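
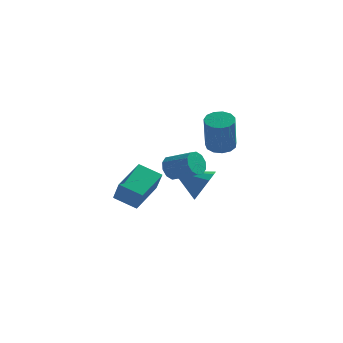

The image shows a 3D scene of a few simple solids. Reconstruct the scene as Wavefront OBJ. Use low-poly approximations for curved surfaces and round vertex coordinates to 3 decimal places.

v -0.751 2.181 -1.69
v -0.328 2.59 -0.845
v -2.329 2.079 -0.85
v -0.525 3.035 -1.161
v -0.794 3.209 -1.645
v -1.049 3.056 -2.143
v -1.21 2.626 -2.498
v -1.226 2.054 -2.596
v -1.09 1.522 -2.406
v -0.847 1.2 -1.989
v -0.574 1.189 -1.477
v -0.357 1.493 -1.033
v -0.265 2.015 -0.797
v -0.641 -3.687 1.665
v -0.33 -3.285 1.197
v 0.951 -3.611 1.768
v 0.641 -4.013 2.235
v -0.421 -3.045 1.538
v 0.86 -3.371 2.109
v -0.595 -3.05 1.927
v 0.686 -3.376 2.498
v -0.787 -3.299 2.216
v 0.494 -3.625 2.787
v -0.923 -3.695 2.294
v 0.358 -4.021 2.865
v -0.951 -4.089 2.132
v 0.33 -4.415 2.703
v -0.86 -4.329 1.791
v 0.421 -4.655 2.362
v -0.686 -4.324 1.402
v 0.595 -4.65 1.973
v -0.494 -4.075 1.113
v 0.787 -4.401 1.684
v -0.358 -3.679 1.035
v 0.923 -4.005 1.606
v -2.713 -2.46 -1.619
v -3.884 -2.4 -1.082
v -2.286 -0.774 -0.878
v -3.458 -0.714 -0.341
v -2.222 -3.086 -0.479
v -3.394 -3.026 0.058
v -1.796 -1.4 0.262
v -2.967 -1.34 0.799
v 0.311 1.177 1.529
v 0.976 1.51 1.619
v 1.135 0.677 3.54
v 0.469 0.343 3.451
v 0.686 1.783 1.761
v 0.845 0.95 3.682
v 0.277 1.863 1.83
v 0.436 1.03 3.751
v -0.122 1.725 1.803
v 0.037 0.892 3.724
v -0.383 1.413 1.689
v -0.224 0.58 3.61
v -0.424 1.026 1.525
v -0.265 0.193 3.446
v -0.232 0.687 1.362
v -0.073 -0.147 3.283
v 0.133 0.503 1.252
v 0.291 -0.33 3.173
v 0.553 0.533 1.23
v 0.712 -0.3 3.151
v 0.897 0.768 1.304
v 1.056 -0.066 3.225
v 1.055 1.132 1.449
v 1.214 0.299 3.37
f 2 1 4
f 2 4 3
f 4 1 5
f 4 5 3
f 5 1 6
f 5 6 3
f 6 1 7
f 6 7 3
f 7 1 8
f 7 8 3
f 8 1 9
f 8 9 3
f 9 1 10
f 9 10 3
f 10 1 11
f 10 11 3
f 11 1 12
f 11 12 3
f 12 1 13
f 12 13 3
f 13 1 2
f 13 2 3
f 15 14 18
f 15 18 16
f 16 18 19
f 16 19 17
f 18 14 20
f 18 20 19
f 19 20 21
f 19 21 17
f 20 14 22
f 20 22 21
f 21 22 23
f 21 23 17
f 22 14 24
f 22 24 23
f 23 24 25
f 23 25 17
f 24 14 26
f 24 26 25
f 25 26 27
f 25 27 17
f 26 14 28
f 26 28 27
f 27 28 29
f 27 29 17
f 28 14 30
f 28 30 29
f 29 30 31
f 29 31 17
f 30 14 32
f 30 32 31
f 31 32 33
f 31 33 17
f 32 14 34
f 32 34 33
f 33 34 35
f 33 35 17
f 34 14 15
f 34 15 35
f 35 15 16
f 35 16 17
f 37 39 36
f 40 37 36
f 36 39 38
f 38 40 36
f 37 43 39
f 41 37 40
f 41 43 37
f 39 43 38
f 42 40 38
f 38 43 42
f 42 41 40
f 43 41 42
f 45 44 48
f 45 48 46
f 46 48 49
f 46 49 47
f 48 44 50
f 48 50 49
f 49 50 51
f 49 51 47
f 50 44 52
f 50 52 51
f 51 52 53
f 51 53 47
f 52 44 54
f 52 54 53
f 53 54 55
f 53 55 47
f 54 44 56
f 54 56 55
f 55 56 57
f 55 57 47
f 56 44 58
f 56 58 57
f 57 58 59
f 57 59 47
f 58 44 60
f 58 60 59
f 59 60 61
f 59 61 47
f 60 44 62
f 60 62 61
f 61 62 63
f 61 63 47
f 62 44 64
f 62 64 63
f 63 64 65
f 63 65 47
f 64 44 66
f 64 66 65
f 65 66 67
f 65 67 47
f 66 44 45
f 66 45 67
f 67 45 46
f 67 46 47



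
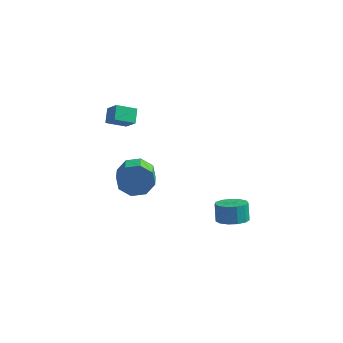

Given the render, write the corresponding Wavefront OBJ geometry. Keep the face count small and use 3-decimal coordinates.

v 3.651 -2.161 -3.493
v 4.451 -1.96 -3.404
v 4.25 -1.577 -2.458
v 3.449 -1.779 -2.547
v 4.242 -1.589 -3.599
v 4.041 -1.206 -2.653
v 3.846 -1.4 -3.759
v 3.645 -1.017 -2.814
v 3.387 -1.453 -3.836
v 3.186 -1.07 -2.89
v 3.013 -1.73 -3.803
v 2.811 -1.348 -2.857
v 2.84 -2.145 -3.672
v 2.639 -1.762 -2.726
v 2.925 -2.565 -3.484
v 2.724 -2.182 -2.538
v 3.241 -2.856 -3.299
v 3.039 -2.474 -2.353
v 3.686 -2.927 -3.175
v 3.485 -2.545 -2.23
v 4.12 -2.755 -3.153
v 3.919 -2.372 -2.207
v 4.405 -2.394 -3.238
v 4.204 -2.012 -2.292
v -1.07 -2.933 -0.731
v -0.506 -3 -1.505
v -0.105 -4.053 -1.122
v -0.67 -3.987 -0.349
v -0.172 -2.668 -0.941
v 0.229 -3.721 -0.558
v -0.364 -2.492 -0.254
v 0.036 -3.545 0.129
v -0.97 -2.574 0.153
v -0.57 -3.627 0.536
v -1.635 -2.867 0.042
v -1.234 -3.92 0.425
v -1.969 -3.199 -0.522
v -1.568 -4.252 -0.139
v -1.776 -3.375 -1.209
v -1.376 -4.428 -0.826
v -1.17 -3.293 -1.616
v -0.77 -4.346 -1.233
v -1.598 -2.814 2.568
v -2.432 -3.389 3.022
v -1.776 -2.142 3.092
v -2.61 -2.717 3.546
v -0.97 -3.183 3.254
v -1.804 -3.758 3.708
v -1.148 -2.511 3.778
v -1.982 -3.086 4.232
f 2 1 5
f 2 5 3
f 3 5 6
f 3 6 4
f 5 1 7
f 5 7 6
f 6 7 8
f 6 8 4
f 7 1 9
f 7 9 8
f 8 9 10
f 8 10 4
f 9 1 11
f 9 11 10
f 10 11 12
f 10 12 4
f 11 1 13
f 11 13 12
f 12 13 14
f 12 14 4
f 13 1 15
f 13 15 14
f 14 15 16
f 14 16 4
f 15 1 17
f 15 17 16
f 16 17 18
f 16 18 4
f 17 1 19
f 17 19 18
f 18 19 20
f 18 20 4
f 19 1 21
f 19 21 20
f 20 21 22
f 20 22 4
f 21 1 23
f 21 23 22
f 22 23 24
f 22 24 4
f 23 1 2
f 23 2 24
f 24 2 3
f 24 3 4
f 26 25 29
f 26 29 27
f 27 29 30
f 27 30 28
f 29 25 31
f 29 31 30
f 30 31 32
f 30 32 28
f 31 25 33
f 31 33 32
f 32 33 34
f 32 34 28
f 33 25 35
f 33 35 34
f 34 35 36
f 34 36 28
f 35 25 37
f 35 37 36
f 36 37 38
f 36 38 28
f 37 25 39
f 37 39 38
f 38 39 40
f 38 40 28
f 39 25 41
f 39 41 40
f 40 41 42
f 40 42 28
f 41 25 26
f 41 26 42
f 42 26 27
f 42 27 28
f 44 46 43
f 47 44 43
f 43 46 45
f 45 47 43
f 44 50 46
f 48 44 47
f 48 50 44
f 46 50 45
f 49 47 45
f 45 50 49
f 49 48 47
f 50 48 49



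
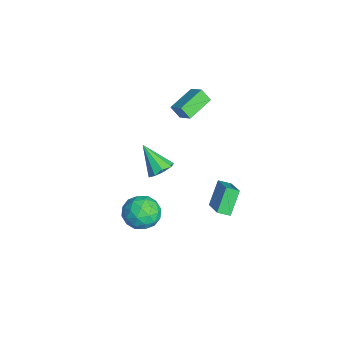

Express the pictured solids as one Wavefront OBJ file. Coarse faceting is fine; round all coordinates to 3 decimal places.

v -1.421 -2.505 -3.583
v -0.308 -2.437 -4.126
v -1.392 -4.503 -3.774
v -0.279 -4.435 -4.317
v -0.399 -4.167 -3.112
v -0.416 -2.932 -2.994
v -1.284 -4.008 -4.906
v -1.301 -2.773 -4.788
v -0.223 -3.366 -4.944
v 0.324 -3.464 -3.835
v -2.024 -3.476 -4.065
v -1.477 -3.574 -2.956
v -0.867 -2.295 -3.838
v -0.833 -4.645 -4.062
v -0.903 -4.487 -3.354
v -0.249 -4.447 -3.673
v -0.931 -2.586 -3.172
v -0.276 -2.546 -3.491
v -0.33 -3.563 -2.895
v -1.424 -4.394 -4.409
v -0.769 -4.354 -4.728
v -1.451 -2.493 -4.227
v -0.797 -2.453 -4.546
v -1.37 -3.377 -5.005
v -0.162 -2.802 -4.638
v -0.145 -3.976 -4.75
v -0.736 -3.725 -5.096
v -0.747 -2.999 -5.027
v 0.159 -2.859 -3.986
v 0.176 -4.034 -4.098
v 0.106 -3.876 -3.389
v 0.095 -3.15 -3.32
v 0.209 -3.405 -4.466
v -1.876 -2.906 -3.802
v -1.859 -4.081 -3.914
v -1.795 -3.79 -4.58
v -1.806 -3.064 -4.511
v -1.555 -2.964 -3.15
v -1.538 -4.138 -3.262
v -0.953 -3.941 -2.873
v -0.964 -3.215 -2.804
v -1.909 -3.535 -3.434
v -0.977 1.092 -1.737
v 0.833 1.203 -0.582
v -0.833 1.853 -2.035
v 0.977 1.964 -0.88
v -0.077 0.396 -3.08
v 1.733 0.507 -1.925
v 0.067 1.157 -3.378
v 1.877 1.268 -2.223
v -2.225 -2.069 -1.424
v -1.51 -2.535 -1.17
v -3.335 -2.951 0.084
v -1.529 -2.004 -0.873
v -1.873 -1.503 -0.833
v -2.382 -1.267 -1.07
v -2.817 -1.406 -1.472
v -2.975 -1.855 -1.852
v -2.782 -2.404 -2.031
v -2.328 -2.796 -1.926
v -1.826 -2.848 -1.586
v -4.07 0.594 3.201
v -4.383 0.104 3.952
v -3.221 1.047 3.849
v -3.534 0.557 4.6
v -2.966 -0.817 2.74
v -3.279 -1.307 3.491
v -2.117 -0.364 3.388
v -2.43 -0.854 4.139
f 1 38 17
f 38 12 41
f 17 41 6
f 38 41 17
f 1 17 13
f 17 6 18
f 13 18 2
f 17 18 13
f 1 13 22
f 13 2 23
f 22 23 8
f 13 23 22
f 1 22 34
f 22 8 37
f 34 37 11
f 22 37 34
f 1 34 38
f 34 11 42
f 38 42 12
f 34 42 38
f 2 18 29
f 18 6 32
f 29 32 10
f 18 32 29
f 6 41 19
f 41 12 40
f 19 40 5
f 41 40 19
f 12 42 39
f 42 11 35
f 39 35 3
f 42 35 39
f 11 37 36
f 37 8 24
f 36 24 7
f 37 24 36
f 8 23 28
f 23 2 25
f 28 25 9
f 23 25 28
f 4 30 16
f 30 10 31
f 16 31 5
f 30 31 16
f 4 16 14
f 16 5 15
f 14 15 3
f 16 15 14
f 4 14 21
f 14 3 20
f 21 20 7
f 14 20 21
f 4 21 26
f 21 7 27
f 26 27 9
f 21 27 26
f 4 26 30
f 26 9 33
f 30 33 10
f 26 33 30
f 5 31 19
f 31 10 32
f 19 32 6
f 31 32 19
f 3 15 39
f 15 5 40
f 39 40 12
f 15 40 39
f 7 20 36
f 20 3 35
f 36 35 11
f 20 35 36
f 9 27 28
f 27 7 24
f 28 24 8
f 27 24 28
f 10 33 29
f 33 9 25
f 29 25 2
f 33 25 29
f 44 46 43
f 47 44 43
f 43 46 45
f 45 47 43
f 44 50 46
f 48 44 47
f 48 50 44
f 46 50 45
f 49 47 45
f 45 50 49
f 49 48 47
f 50 48 49
f 52 51 54
f 52 54 53
f 54 51 55
f 54 55 53
f 55 51 56
f 55 56 53
f 56 51 57
f 56 57 53
f 57 51 58
f 57 58 53
f 58 51 59
f 58 59 53
f 59 51 60
f 59 60 53
f 60 51 61
f 60 61 53
f 61 51 52
f 61 52 53
f 63 65 62
f 66 63 62
f 62 65 64
f 64 66 62
f 63 69 65
f 67 63 66
f 67 69 63
f 65 69 64
f 68 66 64
f 64 69 68
f 68 67 66
f 69 67 68



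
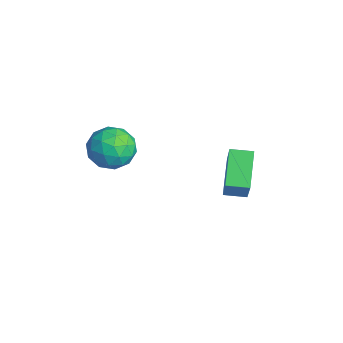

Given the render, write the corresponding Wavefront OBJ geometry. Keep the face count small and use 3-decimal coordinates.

v 0.125 -2.212 -1.237
v 0.833 -2.289 -1.967
v 0.567 -3.691 -0.653
v 1.275 -3.768 -1.383
v 1.388 -3.086 -0.633
v 1.115 -2.172 -0.994
v 0.285 -3.808 -1.626
v 0.012 -2.894 -1.987
v 0.932 -3.275 -2.208
v 1.613 -2.829 -1.594
v -0.213 -3.151 -1.026
v 0.468 -2.705 -0.412
v 0.44 -2.121 -1.654
v 0.96 -3.859 -0.966
v 1.026 -3.458 -0.526
v 1.443 -3.503 -0.955
v 0.606 -2.052 -1.081
v 1.022 -2.097 -1.511
v 1.348 -2.565 -0.726
v 0.378 -3.883 -1.109
v 0.794 -3.928 -1.539
v -0.043 -2.477 -1.665
v 0.374 -2.522 -2.094
v 0.052 -3.415 -1.894
v 0.914 -2.746 -2.224
v 1.174 -3.615 -1.88
v 0.593 -3.639 -2.023
v 0.432 -3.102 -2.236
v 1.315 -2.483 -1.863
v 1.575 -3.352 -1.52
v 1.641 -2.951 -1.079
v 1.481 -2.414 -1.291
v 1.373 -3.063 -2.004
v -0.175 -2.628 -1.1
v 0.085 -3.497 -0.757
v -0.081 -3.566 -1.329
v -0.241 -3.029 -1.541
v 0.226 -2.365 -0.74
v 0.486 -3.234 -0.396
v 0.968 -2.878 -0.384
v 0.807 -2.341 -0.597
v 0.027 -2.917 -0.616
v 1.003 1.522 -2.974
v 2.099 1.213 -1.355
v 1.354 2.38 -3.048
v 2.45 2.071 -1.429
v 2.25 0.929 -3.931
v 3.346 0.62 -2.312
v 2.601 1.787 -4.005
v 3.697 1.478 -2.386
f 1 38 17
f 38 12 41
f 17 41 6
f 38 41 17
f 1 17 13
f 17 6 18
f 13 18 2
f 17 18 13
f 1 13 22
f 13 2 23
f 22 23 8
f 13 23 22
f 1 22 34
f 22 8 37
f 34 37 11
f 22 37 34
f 1 34 38
f 34 11 42
f 38 42 12
f 34 42 38
f 2 18 29
f 18 6 32
f 29 32 10
f 18 32 29
f 6 41 19
f 41 12 40
f 19 40 5
f 41 40 19
f 12 42 39
f 42 11 35
f 39 35 3
f 42 35 39
f 11 37 36
f 37 8 24
f 36 24 7
f 37 24 36
f 8 23 28
f 23 2 25
f 28 25 9
f 23 25 28
f 4 30 16
f 30 10 31
f 16 31 5
f 30 31 16
f 4 16 14
f 16 5 15
f 14 15 3
f 16 15 14
f 4 14 21
f 14 3 20
f 21 20 7
f 14 20 21
f 4 21 26
f 21 7 27
f 26 27 9
f 21 27 26
f 4 26 30
f 26 9 33
f 30 33 10
f 26 33 30
f 5 31 19
f 31 10 32
f 19 32 6
f 31 32 19
f 3 15 39
f 15 5 40
f 39 40 12
f 15 40 39
f 7 20 36
f 20 3 35
f 36 35 11
f 20 35 36
f 9 27 28
f 27 7 24
f 28 24 8
f 27 24 28
f 10 33 29
f 33 9 25
f 29 25 2
f 33 25 29
f 44 46 43
f 47 44 43
f 43 46 45
f 45 47 43
f 44 50 46
f 48 44 47
f 48 50 44
f 46 50 45
f 49 47 45
f 45 50 49
f 49 48 47
f 50 48 49



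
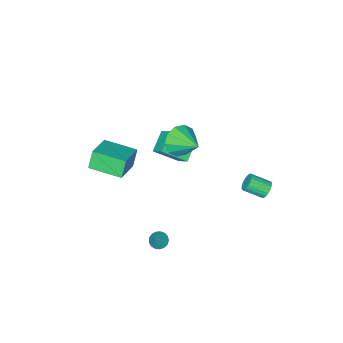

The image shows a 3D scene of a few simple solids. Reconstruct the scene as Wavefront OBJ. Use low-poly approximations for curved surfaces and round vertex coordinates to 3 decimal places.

v 1.583 1.207 -3.687
v 2.003 0.89 -3.846
v 2.197 1.553 -2.753
v 2.051 1.121 -3.963
v 1.991 1.371 -4.016
v 1.839 1.585 -3.995
v 1.627 1.712 -3.902
v 1.406 1.723 -3.761
v 1.225 1.616 -3.602
v 1.126 1.416 -3.463
v 1.131 1.168 -3.375
v 1.24 0.929 -3.359
v 1.428 0.754 -3.417
v 1.651 0.682 -3.538
v 1.858 0.732 -3.692
v 0.695 -5.107 -1.923
v 0.26 -5.258 -0.804
v -0.275 -3.398 -2.069
v -0.709 -3.549 -0.95
v 2.169 -4.211 -1.23
v 1.735 -4.362 -0.111
v 1.2 -2.502 -1.376
v 0.765 -2.653 -0.257
v -1.231 -0.43 2.182
v -0.671 -0.073 1.421
v -1.229 1.09 2.898
v -1.272 0 1.269
v -1.858 -0.091 1.466
v -2.204 -0.312 1.936
v -2.178 -0.578 2.5
v -1.791 -0.787 2.943
v -1.19 -0.86 3.095
v -0.605 -0.768 2.898
v -0.259 -0.548 2.428
v -0.284 -0.282 1.864
v -3.785 -2.969 -1.725
v -3.737 -2.146 -1.028
v -2.726 -2.414 -2.453
v -2.678 -1.591 -1.756
v -2.662 -3.849 -0.764
v -2.614 -3.026 -0.067
v -1.603 -3.294 -1.492
v -1.555 -2.471 -0.795
v -4.092 3.388 -1.069
v -3.768 3.357 -1.525
v -3.025 2.582 -0.947
v -3.348 2.612 -0.491
v -3.673 3.536 -1.41
v -2.929 2.76 -0.831
v -3.649 3.688 -1.235
v -2.906 2.913 -0.657
v -3.703 3.789 -1.032
v -2.959 3.013 -0.454
v -3.823 3.82 -0.835
v -3.08 3.044 -0.257
v -3.99 3.776 -0.679
v -3.247 3.001 -0.101
v -4.175 3.666 -0.59
v -3.431 2.89 -0.012
v -4.345 3.507 -0.584
v -3.601 2.732 -0.006
v -4.471 3.327 -0.662
v -3.728 2.552 -0.084
v -4.532 3.159 -0.81
v -3.789 2.383 -0.232
v -4.517 3.029 -1.003
v -3.773 2.254 -0.425
v -4.428 2.962 -1.208
v -3.685 2.187 -0.629
v -4.281 2.968 -1.388
v -3.538 2.193 -0.81
v -4.101 3.047 -1.514
v -3.358 2.272 -0.935
v -3.92 3.185 -1.562
v -3.177 2.409 -0.984
f 2 1 4
f 2 4 3
f 4 1 5
f 4 5 3
f 5 1 6
f 5 6 3
f 6 1 7
f 6 7 3
f 7 1 8
f 7 8 3
f 8 1 9
f 8 9 3
f 9 1 10
f 9 10 3
f 10 1 11
f 10 11 3
f 11 1 12
f 11 12 3
f 12 1 13
f 12 13 3
f 13 1 14
f 13 14 3
f 14 1 15
f 14 15 3
f 15 1 2
f 15 2 3
f 17 19 16
f 20 17 16
f 16 19 18
f 18 20 16
f 17 23 19
f 21 17 20
f 21 23 17
f 19 23 18
f 22 20 18
f 18 23 22
f 22 21 20
f 23 21 22
f 25 24 27
f 25 27 26
f 27 24 28
f 27 28 26
f 28 24 29
f 28 29 26
f 29 24 30
f 29 30 26
f 30 24 31
f 30 31 26
f 31 24 32
f 31 32 26
f 32 24 33
f 32 33 26
f 33 24 34
f 33 34 26
f 34 24 35
f 34 35 26
f 35 24 25
f 35 25 26
f 37 39 36
f 40 37 36
f 36 39 38
f 38 40 36
f 37 43 39
f 41 37 40
f 41 43 37
f 39 43 38
f 42 40 38
f 38 43 42
f 42 41 40
f 43 41 42
f 45 44 48
f 45 48 46
f 46 48 49
f 46 49 47
f 48 44 50
f 48 50 49
f 49 50 51
f 49 51 47
f 50 44 52
f 50 52 51
f 51 52 53
f 51 53 47
f 52 44 54
f 52 54 53
f 53 54 55
f 53 55 47
f 54 44 56
f 54 56 55
f 55 56 57
f 55 57 47
f 56 44 58
f 56 58 57
f 57 58 59
f 57 59 47
f 58 44 60
f 58 60 59
f 59 60 61
f 59 61 47
f 60 44 62
f 60 62 61
f 61 62 63
f 61 63 47
f 62 44 64
f 62 64 63
f 63 64 65
f 63 65 47
f 64 44 66
f 64 66 65
f 65 66 67
f 65 67 47
f 66 44 68
f 66 68 67
f 67 68 69
f 67 69 47
f 68 44 70
f 68 70 69
f 69 70 71
f 69 71 47
f 70 44 72
f 70 72 71
f 71 72 73
f 71 73 47
f 72 44 74
f 72 74 73
f 73 74 75
f 73 75 47
f 74 44 45
f 74 45 75
f 75 45 46
f 75 46 47



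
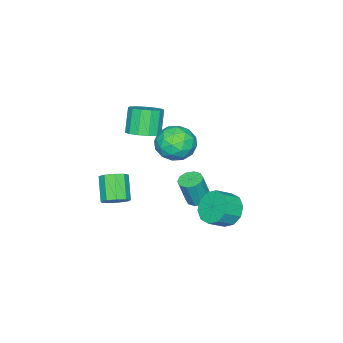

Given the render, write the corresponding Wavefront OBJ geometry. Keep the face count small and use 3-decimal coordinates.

v -2.013 -0.686 -3.972
v -1.659 -1.263 -4.151
v -1.213 -1.51 -2.466
v -1.567 -0.934 -2.288
v -1.387 -0.927 -4.173
v -0.941 -1.174 -2.489
v -1.355 -0.499 -4.119
v -0.909 -0.746 -2.435
v -1.574 -0.143 -4.009
v -1.127 -0.39 -2.324
v -1.961 0.006 -3.884
v -1.514 -0.241 -2.2
v -2.367 -0.11 -3.794
v -1.921 -0.357 -2.109
v -2.639 -0.446 -3.771
v -2.193 -0.693 -2.087
v -2.671 -0.874 -3.825
v -2.225 -1.121 -2.141
v -2.453 -1.23 -3.936
v -2.006 -1.477 -2.251
v -2.066 -1.379 -4.06
v -1.619 -1.626 -2.376
v 2.878 -2.61 -1.864
v 3.448 -3.132 -1.755
v 2.571 -3.852 -0.626
v 2.002 -3.33 -0.736
v 3.519 -2.713 -1.432
v 2.642 -3.433 -0.303
v 3.291 -2.246 -1.311
v 2.414 -2.966 -0.183
v 2.87 -1.95 -1.45
v 1.993 -2.669 -0.321
v 2.453 -1.962 -1.782
v 1.576 -2.682 -0.653
v 2.235 -2.278 -2.153
v 1.358 -2.997 -1.024
v 2.318 -2.749 -2.388
v 1.441 -3.469 -1.26
v 2.663 -3.155 -2.379
v 1.786 -3.875 -1.251
v 3.11 -3.307 -2.129
v 2.233 -4.026 -1
v -0.716 -3.314 0.92
v -0.123 -4.04 1.072
v -0.851 -4.332 2.512
v -1.444 -3.606 2.36
v 0.113 -3.607 1.279
v -0.615 -3.899 2.72
v 0.086 -3.08 1.372
v -0.642 -3.373 2.813
v -0.196 -2.628 1.322
v -0.924 -2.92 2.762
v -0.643 -2.393 1.144
v -1.371 -2.686 2.584
v -1.113 -2.451 0.894
v -1.841 -2.743 2.335
v -1.457 -2.783 0.653
v -2.185 -3.075 2.093
v -1.566 -3.283 0.497
v -2.294 -3.575 1.937
v -1.405 -3.793 0.475
v -2.133 -4.085 1.915
v -1.025 -4.151 0.594
v -1.753 -4.443 2.034
v -0.547 -4.243 0.817
v -1.275 -4.535 2.257
v 0.252 2.514 -2.11
v 0.912 2.712 -2.889
v 1.789 2.303 -2.248
v 1.128 2.106 -1.47
v 0.884 3.234 -2.516
v 1.76 2.825 -1.875
v 0.613 3.482 -1.988
v 1.49 3.073 -1.347
v 0.205 3.36 -1.506
v 1.082 2.951 -0.866
v -0.185 2.915 -1.256
v 0.691 2.506 -0.615
v -0.409 2.317 -1.332
v 0.468 1.908 -0.691
v -0.38 1.795 -1.705
v 0.496 1.386 -1.064
v -0.11 1.547 -2.233
v 0.767 1.138 -1.592
v 0.298 1.669 -2.714
v 1.175 1.26 -2.074
v 0.689 2.114 -2.965
v 1.565 1.705 -2.324
v 1.279 0.717 2.613
v 2.332 1.122 2.483
v 1.788 -0.102 4.177
v 2.841 0.303 4.047
v 1.985 1.011 4.284
v 1.671 1.517 3.317
v 2.449 -0.497 3.343
v 2.135 0.009 2.376
v 3.055 0.371 2.934
v 2.769 1.304 3.515
v 1.351 -0.284 3.145
v 1.065 0.649 3.726
v 1.761 0.992 2.411
v 2.359 0.028 4.249
v 1.856 0.445 4.389
v 2.475 0.683 4.312
v 1.373 1.224 2.901
v 1.991 1.462 2.825
v 1.788 1.397 3.883
v 2.129 -0.442 3.835
v 2.747 -0.204 3.759
v 1.645 0.337 2.348
v 2.264 0.575 2.271
v 2.332 -0.377 2.777
v 2.805 0.788 2.599
v 3.104 0.307 3.518
v 2.873 -0.164 3.104
v 2.689 0.134 2.536
v 2.637 1.336 2.941
v 2.935 0.855 3.86
v 2.433 1.271 4
v 2.248 1.569 3.432
v 3.061 0.895 3.206
v 1.185 0.165 2.8
v 1.483 -0.316 3.719
v 1.872 -0.549 3.228
v 1.687 -0.251 2.66
v 1.016 0.713 3.142
v 1.315 0.232 4.061
v 1.431 0.886 4.124
v 1.247 1.184 3.556
v 1.059 0.125 3.454
f 2 1 5
f 2 5 3
f 3 5 6
f 3 6 4
f 5 1 7
f 5 7 6
f 6 7 8
f 6 8 4
f 7 1 9
f 7 9 8
f 8 9 10
f 8 10 4
f 9 1 11
f 9 11 10
f 10 11 12
f 10 12 4
f 11 1 13
f 11 13 12
f 12 13 14
f 12 14 4
f 13 1 15
f 13 15 14
f 14 15 16
f 14 16 4
f 15 1 17
f 15 17 16
f 16 17 18
f 16 18 4
f 17 1 19
f 17 19 18
f 18 19 20
f 18 20 4
f 19 1 21
f 19 21 20
f 20 21 22
f 20 22 4
f 21 1 2
f 21 2 22
f 22 2 3
f 22 3 4
f 24 23 27
f 24 27 25
f 25 27 28
f 25 28 26
f 27 23 29
f 27 29 28
f 28 29 30
f 28 30 26
f 29 23 31
f 29 31 30
f 30 31 32
f 30 32 26
f 31 23 33
f 31 33 32
f 32 33 34
f 32 34 26
f 33 23 35
f 33 35 34
f 34 35 36
f 34 36 26
f 35 23 37
f 35 37 36
f 36 37 38
f 36 38 26
f 37 23 39
f 37 39 38
f 38 39 40
f 38 40 26
f 39 23 41
f 39 41 40
f 40 41 42
f 40 42 26
f 41 23 24
f 41 24 42
f 42 24 25
f 42 25 26
f 44 43 47
f 44 47 45
f 45 47 48
f 45 48 46
f 47 43 49
f 47 49 48
f 48 49 50
f 48 50 46
f 49 43 51
f 49 51 50
f 50 51 52
f 50 52 46
f 51 43 53
f 51 53 52
f 52 53 54
f 52 54 46
f 53 43 55
f 53 55 54
f 54 55 56
f 54 56 46
f 55 43 57
f 55 57 56
f 56 57 58
f 56 58 46
f 57 43 59
f 57 59 58
f 58 59 60
f 58 60 46
f 59 43 61
f 59 61 60
f 60 61 62
f 60 62 46
f 61 43 63
f 61 63 62
f 62 63 64
f 62 64 46
f 63 43 65
f 63 65 64
f 64 65 66
f 64 66 46
f 65 43 44
f 65 44 66
f 66 44 45
f 66 45 46
f 68 67 71
f 68 71 69
f 69 71 72
f 69 72 70
f 71 67 73
f 71 73 72
f 72 73 74
f 72 74 70
f 73 67 75
f 73 75 74
f 74 75 76
f 74 76 70
f 75 67 77
f 75 77 76
f 76 77 78
f 76 78 70
f 77 67 79
f 77 79 78
f 78 79 80
f 78 80 70
f 79 67 81
f 79 81 80
f 80 81 82
f 80 82 70
f 81 67 83
f 81 83 82
f 82 83 84
f 82 84 70
f 83 67 85
f 83 85 84
f 84 85 86
f 84 86 70
f 85 67 87
f 85 87 86
f 86 87 88
f 86 88 70
f 87 67 68
f 87 68 88
f 88 68 69
f 88 69 70
f 89 126 105
f 126 100 129
f 105 129 94
f 126 129 105
f 89 105 101
f 105 94 106
f 101 106 90
f 105 106 101
f 89 101 110
f 101 90 111
f 110 111 96
f 101 111 110
f 89 110 122
f 110 96 125
f 122 125 99
f 110 125 122
f 89 122 126
f 122 99 130
f 126 130 100
f 122 130 126
f 90 106 117
f 106 94 120
f 117 120 98
f 106 120 117
f 94 129 107
f 129 100 128
f 107 128 93
f 129 128 107
f 100 130 127
f 130 99 123
f 127 123 91
f 130 123 127
f 99 125 124
f 125 96 112
f 124 112 95
f 125 112 124
f 96 111 116
f 111 90 113
f 116 113 97
f 111 113 116
f 92 118 104
f 118 98 119
f 104 119 93
f 118 119 104
f 92 104 102
f 104 93 103
f 102 103 91
f 104 103 102
f 92 102 109
f 102 91 108
f 109 108 95
f 102 108 109
f 92 109 114
f 109 95 115
f 114 115 97
f 109 115 114
f 92 114 118
f 114 97 121
f 118 121 98
f 114 121 118
f 93 119 107
f 119 98 120
f 107 120 94
f 119 120 107
f 91 103 127
f 103 93 128
f 127 128 100
f 103 128 127
f 95 108 124
f 108 91 123
f 124 123 99
f 108 123 124
f 97 115 116
f 115 95 112
f 116 112 96
f 115 112 116
f 98 121 117
f 121 97 113
f 117 113 90
f 121 113 117



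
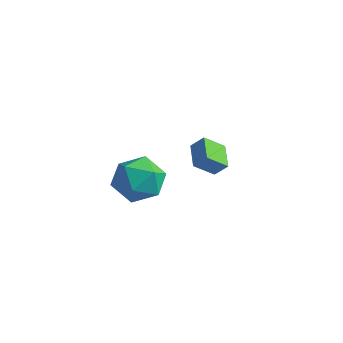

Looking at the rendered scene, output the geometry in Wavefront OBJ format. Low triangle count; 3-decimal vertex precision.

v -3.225 0.227 -1.174
v -2.7 0.505 -0.539
v -4.162 1.139 -0.798
v -3.636 1.417 -0.164
v -2.724 1.063 -1.956
v -2.198 1.341 -1.322
v -3.66 1.975 -1.581
v -3.135 2.253 -0.946
v -3.349 -2.766 0.289
v -2.532 -3.197 -0.554
v -2.968 -4.363 1.474
v -2.151 -4.794 0.631
v -1.89 -3.759 1.282
v -2.125 -2.772 0.55
v -3.375 -4.788 0.37
v -3.61 -3.801 -0.362
v -2.548 -4.447 -0.504
v -1.63 -3.811 0.059
v -3.87 -3.749 0.861
v -2.952 -3.113 1.424
f 2 4 1
f 5 2 1
f 1 4 3
f 3 5 1
f 2 8 4
f 6 2 5
f 6 8 2
f 4 8 3
f 7 5 3
f 3 8 7
f 7 6 5
f 8 6 7
f 9 20 14
f 9 14 10
f 9 10 16
f 9 16 19
f 9 19 20
f 10 14 18
f 14 20 13
f 20 19 11
f 19 16 15
f 16 10 17
f 12 18 13
f 12 13 11
f 12 11 15
f 12 15 17
f 12 17 18
f 13 18 14
f 11 13 20
f 15 11 19
f 17 15 16
f 18 17 10



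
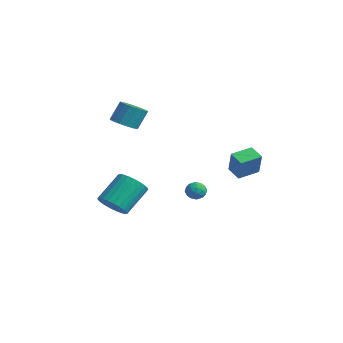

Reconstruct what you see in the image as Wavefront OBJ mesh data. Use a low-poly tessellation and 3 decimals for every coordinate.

v 2.892 -0.701 -0.557
v 3.513 -1.008 0.796
v 2.994 0.563 -0.317
v 3.615 0.255 1.036
v 3.765 -0.695 -0.956
v 4.386 -1.003 0.397
v 3.867 0.568 -0.716
v 4.488 0.261 0.637
v -3.278 -3.995 -4.573
v -2.834 -4.55 -3.897
v -3.058 -3.019 -2.492
v -3.502 -2.465 -3.167
v -2.536 -4.366 -4.05
v -2.76 -2.835 -2.645
v -2.351 -4.125 -4.283
v -2.575 -2.595 -2.878
v -2.307 -3.865 -4.559
v -2.531 -2.334 -3.154
v -2.41 -3.625 -4.838
v -2.635 -2.094 -3.433
v -2.646 -3.44 -5.076
v -2.871 -1.91 -3.671
v -2.978 -3.341 -5.238
v -3.203 -1.81 -3.833
v -3.356 -3.341 -5.298
v -3.58 -1.81 -3.893
v -3.722 -3.441 -5.248
v -3.946 -1.91 -3.843
v -4.02 -3.625 -5.095
v -4.244 -2.094 -3.69
v -4.205 -3.865 -4.862
v -4.429 -2.335 -3.457
v -4.249 -4.126 -4.586
v -4.473 -2.595 -3.181
v -4.145 -4.366 -4.307
v -4.37 -2.835 -2.902
v -3.909 -4.55 -4.069
v -4.134 -3.02 -2.664
v -3.577 -4.65 -3.907
v -3.802 -3.119 -2.502
v -3.2 -4.65 -3.847
v -3.424 -3.119 -2.442
v -0.201 -0.311 -2.666
v 0.27 -0.173 -3.079
v -0.31 -1.247 -3.101
v 0.161 -1.109 -3.514
v 0.294 -1.194 -2.893
v 0.362 -0.616 -2.624
v -0.402 -0.804 -3.556
v -0.334 -0.226 -3.287
v 0.146 -0.478 -3.629
v 0.576 -0.719 -3.219
v -0.616 -0.701 -2.961
v -0.186 -0.942 -2.551
v 0.044 -0.16 -2.834
v -0.084 -1.26 -3.346
v -0.006 -1.31 -2.981
v 0.271 -1.229 -3.224
v 0.098 -0.42 -2.566
v 0.375 -0.339 -2.809
v 0.389 -0.939 -2.7
v -0.415 -1.081 -3.371
v -0.138 -1 -3.614
v -0.311 -0.191 -2.956
v -0.034 -0.11 -3.199
v -0.429 -0.481 -3.48
v 0.248 -0.258 -3.4
v 0.184 -0.808 -3.656
v -0.147 -0.629 -3.681
v -0.107 -0.289 -3.523
v 0.501 -0.4 -3.159
v 0.437 -0.95 -3.415
v 0.515 -1 -3.05
v 0.555 -0.66 -2.892
v 0.428 -0.579 -3.483
v -0.477 -0.47 -2.765
v -0.541 -1.02 -3.021
v -0.595 -0.76 -3.288
v -0.555 -0.42 -3.13
v -0.224 -0.612 -2.524
v -0.288 -1.162 -2.78
v 0.067 -1.131 -2.657
v 0.107 -0.791 -2.499
v -0.468 -0.841 -2.697
v -2.624 -3.635 1.714
v -2.191 -3.019 1.364
v -2.122 -2.39 2.556
v -2.556 -3.005 2.906
v -2.569 -2.904 1.325
v -2.5 -2.274 2.517
v -2.959 -2.955 1.375
v -2.891 -2.326 2.567
v -3.273 -3.163 1.502
v -3.205 -2.533 2.694
v -3.439 -3.478 1.678
v -3.37 -2.849 2.87
v -3.417 -3.83 1.862
v -3.349 -3.2 3.055
v -3.214 -4.136 2.013
v -3.146 -3.507 3.205
v -2.876 -4.328 2.094
v -2.808 -3.699 3.287
v -2.48 -4.361 2.089
v -2.412 -3.732 3.281
v -2.117 -4.228 1.998
v -2.049 -3.598 3.19
v -1.871 -3.958 1.841
v -1.802 -3.329 3.034
v -1.797 -3.615 1.656
v -1.728 -2.985 2.848
v -1.912 -3.276 1.484
v -1.843 -2.647 2.676
f 2 4 1
f 5 2 1
f 1 4 3
f 3 5 1
f 2 8 4
f 6 2 5
f 6 8 2
f 4 8 3
f 7 5 3
f 3 8 7
f 7 6 5
f 8 6 7
f 10 9 13
f 10 13 11
f 11 13 14
f 11 14 12
f 13 9 15
f 13 15 14
f 14 15 16
f 14 16 12
f 15 9 17
f 15 17 16
f 16 17 18
f 16 18 12
f 17 9 19
f 17 19 18
f 18 19 20
f 18 20 12
f 19 9 21
f 19 21 20
f 20 21 22
f 20 22 12
f 21 9 23
f 21 23 22
f 22 23 24
f 22 24 12
f 23 9 25
f 23 25 24
f 24 25 26
f 24 26 12
f 25 9 27
f 25 27 26
f 26 27 28
f 26 28 12
f 27 9 29
f 27 29 28
f 28 29 30
f 28 30 12
f 29 9 31
f 29 31 30
f 30 31 32
f 30 32 12
f 31 9 33
f 31 33 32
f 32 33 34
f 32 34 12
f 33 9 35
f 33 35 34
f 34 35 36
f 34 36 12
f 35 9 37
f 35 37 36
f 36 37 38
f 36 38 12
f 37 9 39
f 37 39 38
f 38 39 40
f 38 40 12
f 39 9 41
f 39 41 40
f 40 41 42
f 40 42 12
f 41 9 10
f 41 10 42
f 42 10 11
f 42 11 12
f 43 80 59
f 80 54 83
f 59 83 48
f 80 83 59
f 43 59 55
f 59 48 60
f 55 60 44
f 59 60 55
f 43 55 64
f 55 44 65
f 64 65 50
f 55 65 64
f 43 64 76
f 64 50 79
f 76 79 53
f 64 79 76
f 43 76 80
f 76 53 84
f 80 84 54
f 76 84 80
f 44 60 71
f 60 48 74
f 71 74 52
f 60 74 71
f 48 83 61
f 83 54 82
f 61 82 47
f 83 82 61
f 54 84 81
f 84 53 77
f 81 77 45
f 84 77 81
f 53 79 78
f 79 50 66
f 78 66 49
f 79 66 78
f 50 65 70
f 65 44 67
f 70 67 51
f 65 67 70
f 46 72 58
f 72 52 73
f 58 73 47
f 72 73 58
f 46 58 56
f 58 47 57
f 56 57 45
f 58 57 56
f 46 56 63
f 56 45 62
f 63 62 49
f 56 62 63
f 46 63 68
f 63 49 69
f 68 69 51
f 63 69 68
f 46 68 72
f 68 51 75
f 72 75 52
f 68 75 72
f 47 73 61
f 73 52 74
f 61 74 48
f 73 74 61
f 45 57 81
f 57 47 82
f 81 82 54
f 57 82 81
f 49 62 78
f 62 45 77
f 78 77 53
f 62 77 78
f 51 69 70
f 69 49 66
f 70 66 50
f 69 66 70
f 52 75 71
f 75 51 67
f 71 67 44
f 75 67 71
f 86 85 89
f 86 89 87
f 87 89 90
f 87 90 88
f 89 85 91
f 89 91 90
f 90 91 92
f 90 92 88
f 91 85 93
f 91 93 92
f 92 93 94
f 92 94 88
f 93 85 95
f 93 95 94
f 94 95 96
f 94 96 88
f 95 85 97
f 95 97 96
f 96 97 98
f 96 98 88
f 97 85 99
f 97 99 98
f 98 99 100
f 98 100 88
f 99 85 101
f 99 101 100
f 100 101 102
f 100 102 88
f 101 85 103
f 101 103 102
f 102 103 104
f 102 104 88
f 103 85 105
f 103 105 104
f 104 105 106
f 104 106 88
f 105 85 107
f 105 107 106
f 106 107 108
f 106 108 88
f 107 85 109
f 107 109 108
f 108 109 110
f 108 110 88
f 109 85 111
f 109 111 110
f 110 111 112
f 110 112 88
f 111 85 86
f 111 86 112
f 112 86 87
f 112 87 88



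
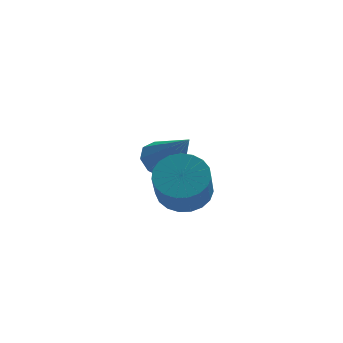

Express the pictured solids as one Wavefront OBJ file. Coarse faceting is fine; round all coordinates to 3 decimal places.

v 1.036 1.218 -0.837
v 1.566 0.646 -1.244
v 1.475 -0.29 -0.05
v 0.944 0.282 0.357
v 1.805 0.855 -1.062
v 1.714 -0.081 0.132
v 1.911 1.127 -0.842
v 1.819 0.191 0.353
v 1.866 1.414 -0.62
v 1.774 0.479 0.575
v 1.677 1.668 -0.436
v 1.585 0.732 0.759
v 1.377 1.844 -0.321
v 1.285 0.908 0.873
v 1.018 1.911 -0.296
v 0.926 0.976 0.899
v 0.662 1.859 -0.364
v 0.571 0.923 0.831
v 0.371 1.696 -0.514
v 0.28 0.76 0.681
v 0.195 1.45 -0.72
v 0.103 0.514 0.475
v 0.164 1.164 -0.946
v 0.073 0.228 0.248
v 0.284 0.887 -1.154
v 0.192 -0.048 0.041
v 0.534 0.668 -1.306
v 0.442 -0.268 -0.112
v 0.871 0.543 -1.378
v 0.779 -0.392 -0.183
v 1.236 0.536 -1.356
v 1.144 -0.4 -0.161
v 0.36 4 -1.143
v 0.821 3.614 -1.655
v 1.2 3.14 0.263
v 1.055 4.079 -1.51
v 0.963 4.507 -1.193
v 0.59 4.698 -0.853
v 0.108 4.562 -0.649
v -0.255 4.164 -0.675
v -0.331 3.688 -0.921
v -0.083 3.359 -1.27
v 0.372 3.329 -1.56
f 2 1 5
f 2 5 3
f 3 5 6
f 3 6 4
f 5 1 7
f 5 7 6
f 6 7 8
f 6 8 4
f 7 1 9
f 7 9 8
f 8 9 10
f 8 10 4
f 9 1 11
f 9 11 10
f 10 11 12
f 10 12 4
f 11 1 13
f 11 13 12
f 12 13 14
f 12 14 4
f 13 1 15
f 13 15 14
f 14 15 16
f 14 16 4
f 15 1 17
f 15 17 16
f 16 17 18
f 16 18 4
f 17 1 19
f 17 19 18
f 18 19 20
f 18 20 4
f 19 1 21
f 19 21 20
f 20 21 22
f 20 22 4
f 21 1 23
f 21 23 22
f 22 23 24
f 22 24 4
f 23 1 25
f 23 25 24
f 24 25 26
f 24 26 4
f 25 1 27
f 25 27 26
f 26 27 28
f 26 28 4
f 27 1 29
f 27 29 28
f 28 29 30
f 28 30 4
f 29 1 31
f 29 31 30
f 30 31 32
f 30 32 4
f 31 1 2
f 31 2 32
f 32 2 3
f 32 3 4
f 34 33 36
f 34 36 35
f 36 33 37
f 36 37 35
f 37 33 38
f 37 38 35
f 38 33 39
f 38 39 35
f 39 33 40
f 39 40 35
f 40 33 41
f 40 41 35
f 41 33 42
f 41 42 35
f 42 33 43
f 42 43 35
f 43 33 34
f 43 34 35



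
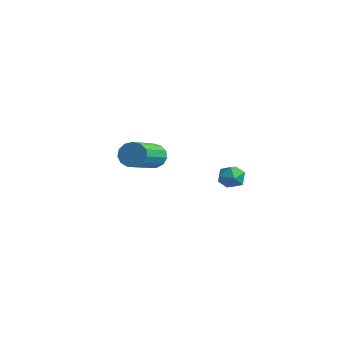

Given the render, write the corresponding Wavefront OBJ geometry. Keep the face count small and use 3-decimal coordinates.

v 3.222 0.526 2.992
v 3.873 0.507 2.874
v 3.067 -0.247 2.266
v 3.718 -0.266 2.148
v 3.48 -0.48 2.728
v 3.576 -0.002 3.177
v 3.364 0.262 1.963
v 3.46 0.74 2.412
v 3.961 0.344 2.238
v 4.033 -0.115 2.711
v 2.907 0.375 2.429
v 2.979 -0.084 2.902
v -2.361 0.02 2.059
v -2.009 -0.015 1.456
v -1.006 -1.656 2.137
v -1.359 -1.62 2.741
v -1.796 0.215 1.695
v -0.793 -1.426 2.377
v -1.762 0.383 2.051
v -0.76 -1.258 2.732
v -1.919 0.436 2.409
v -0.917 -1.205 3.09
v -2.216 0.357 2.656
v -1.214 -1.284 3.337
v -2.559 0.171 2.713
v -1.557 -1.47 3.395
v -2.84 -0.062 2.563
v -1.837 -1.703 3.245
v -2.968 -0.27 2.253
v -1.966 -1.91 2.935
v -2.904 -0.385 1.882
v -1.901 -2.026 2.563
v -2.667 -0.371 1.566
v -1.665 -2.012 2.248
v -2.333 -0.233 1.407
v -1.331 -1.874 2.089
f 1 12 6
f 1 6 2
f 1 2 8
f 1 8 11
f 1 11 12
f 2 6 10
f 6 12 5
f 12 11 3
f 11 8 7
f 8 2 9
f 4 10 5
f 4 5 3
f 4 3 7
f 4 7 9
f 4 9 10
f 5 10 6
f 3 5 12
f 7 3 11
f 9 7 8
f 10 9 2
f 14 13 17
f 14 17 15
f 15 17 18
f 15 18 16
f 17 13 19
f 17 19 18
f 18 19 20
f 18 20 16
f 19 13 21
f 19 21 20
f 20 21 22
f 20 22 16
f 21 13 23
f 21 23 22
f 22 23 24
f 22 24 16
f 23 13 25
f 23 25 24
f 24 25 26
f 24 26 16
f 25 13 27
f 25 27 26
f 26 27 28
f 26 28 16
f 27 13 29
f 27 29 28
f 28 29 30
f 28 30 16
f 29 13 31
f 29 31 30
f 30 31 32
f 30 32 16
f 31 13 33
f 31 33 32
f 32 33 34
f 32 34 16
f 33 13 35
f 33 35 34
f 34 35 36
f 34 36 16
f 35 13 14
f 35 14 36
f 36 14 15
f 36 15 16



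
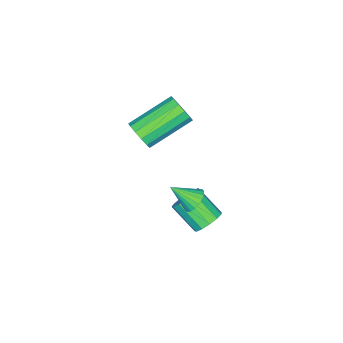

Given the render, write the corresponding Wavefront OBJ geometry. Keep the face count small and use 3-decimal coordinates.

v -0.98 3.984 -3.514
v -0.461 3.661 -3.896
v -0.502 2.474 -2.948
v -1.02 2.796 -2.566
v -0.274 3.881 -3.612
v -0.314 2.694 -2.664
v -0.31 4.134 -3.297
v -0.351 2.947 -2.349
v -0.559 4.339 -3.051
v -0.6 3.152 -2.102
v -0.941 4.432 -2.952
v -0.982 3.244 -2.003
v -1.336 4.381 -3.031
v -1.377 3.194 -2.083
v -1.618 4.205 -3.264
v -1.658 3.018 -2.316
v -1.696 3.958 -3.576
v -1.737 2.771 -2.628
v -1.548 3.72 -3.869
v -1.589 2.532 -2.921
v -1.219 3.565 -4.049
v -1.26 2.378 -3.101
v -0.814 3.543 -4.059
v -0.855 2.356 -3.111
v -0.368 0.961 1.186
v 0.078 1.394 1.57
v -1.646 2.311 2.538
v -2.092 1.879 2.154
v -0.009 1.596 1.223
v -1.734 2.513 2.191
v -0.21 1.597 0.864
v -1.935 2.515 1.832
v -0.461 1.397 0.607
v -2.186 2.314 1.576
v -0.683 1.058 0.534
v -2.407 1.975 1.503
v -0.804 0.688 0.668
v -2.528 1.605 1.637
v -0.787 0.405 0.966
v -2.511 1.323 1.935
v -0.637 0.299 1.334
v -2.361 1.216 2.303
v -0.401 0.403 1.655
v -2.125 1.32 2.624
v -0.155 0.684 1.827
v -1.879 1.602 2.795
v 0.023 1.054 1.795
v -1.701 1.971 2.764
v 0.021 3.969 -1.11
v 0.504 4.323 -0.994
v 0.479 3.091 -0.33
v 0.341 4.397 -0.815
v 0.122 4.397 -0.687
v -0.115 4.323 -0.632
v -0.327 4.187 -0.659
v -0.48 4.014 -0.765
v -0.546 3.833 -0.93
v -0.513 3.676 -1.126
v -0.389 3.569 -1.32
v -0.193 3.531 -1.477
v 0.04 3.569 -1.57
v 0.269 3.677 -1.584
v 0.456 3.834 -1.516
v 0.567 4.015 -1.378
v 0.585 4.188 -1.193
f 2 1 5
f 2 5 3
f 3 5 6
f 3 6 4
f 5 1 7
f 5 7 6
f 6 7 8
f 6 8 4
f 7 1 9
f 7 9 8
f 8 9 10
f 8 10 4
f 9 1 11
f 9 11 10
f 10 11 12
f 10 12 4
f 11 1 13
f 11 13 12
f 12 13 14
f 12 14 4
f 13 1 15
f 13 15 14
f 14 15 16
f 14 16 4
f 15 1 17
f 15 17 16
f 16 17 18
f 16 18 4
f 17 1 19
f 17 19 18
f 18 19 20
f 18 20 4
f 19 1 21
f 19 21 20
f 20 21 22
f 20 22 4
f 21 1 23
f 21 23 22
f 22 23 24
f 22 24 4
f 23 1 2
f 23 2 24
f 24 2 3
f 24 3 4
f 26 25 29
f 26 29 27
f 27 29 30
f 27 30 28
f 29 25 31
f 29 31 30
f 30 31 32
f 30 32 28
f 31 25 33
f 31 33 32
f 32 33 34
f 32 34 28
f 33 25 35
f 33 35 34
f 34 35 36
f 34 36 28
f 35 25 37
f 35 37 36
f 36 37 38
f 36 38 28
f 37 25 39
f 37 39 38
f 38 39 40
f 38 40 28
f 39 25 41
f 39 41 40
f 40 41 42
f 40 42 28
f 41 25 43
f 41 43 42
f 42 43 44
f 42 44 28
f 43 25 45
f 43 45 44
f 44 45 46
f 44 46 28
f 45 25 47
f 45 47 46
f 46 47 48
f 46 48 28
f 47 25 26
f 47 26 48
f 48 26 27
f 48 27 28
f 50 49 52
f 50 52 51
f 52 49 53
f 52 53 51
f 53 49 54
f 53 54 51
f 54 49 55
f 54 55 51
f 55 49 56
f 55 56 51
f 56 49 57
f 56 57 51
f 57 49 58
f 57 58 51
f 58 49 59
f 58 59 51
f 59 49 60
f 59 60 51
f 60 49 61
f 60 61 51
f 61 49 62
f 61 62 51
f 62 49 63
f 62 63 51
f 63 49 64
f 63 64 51
f 64 49 65
f 64 65 51
f 65 49 50
f 65 50 51



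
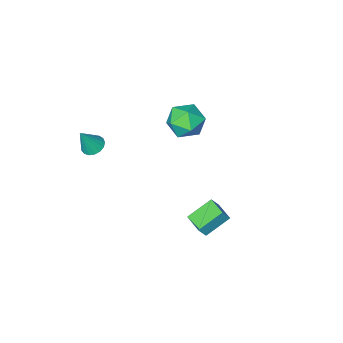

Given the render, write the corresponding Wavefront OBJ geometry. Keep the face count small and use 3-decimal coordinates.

v 1.649 -3.284 -2.62
v 2.204 -3.464 -2.905
v 2.351 -3.276 -1.26
v 2.215 -3.154 -2.912
v 2.096 -2.872 -2.852
v 1.874 -2.686 -2.739
v 1.601 -2.636 -2.598
v 1.339 -2.734 -2.463
v 1.148 -2.958 -2.363
v 1.072 -3.257 -2.322
v 1.128 -3.562 -2.349
v 1.303 -3.803 -2.439
v 1.558 -3.925 -2.569
v 1.833 -3.9 -2.712
v 2.067 -3.734 -2.833
v -0.314 3.03 -4.483
v -1.581 3.156 -3.671
v -0.236 4.126 -4.531
v -1.503 4.252 -3.719
v 0.123 3.028 -3.801
v -1.144 3.154 -2.989
v 0.201 4.124 -3.849
v -1.066 4.25 -3.037
v -3.107 -1.723 -2.585
v -2.438 -2.602 -2.369
v -4.422 -2.858 -3.131
v -3.753 -3.737 -2.915
v -4.158 -3.117 -2.069
v -3.346 -2.416 -1.731
v -3.514 -3.044 -3.769
v -2.702 -2.343 -3.431
v -2.69 -3.418 -3.101
v -3.088 -3.463 -2.05
v -3.772 -1.997 -3.45
v -4.17 -2.042 -2.399
f 2 1 4
f 2 4 3
f 4 1 5
f 4 5 3
f 5 1 6
f 5 6 3
f 6 1 7
f 6 7 3
f 7 1 8
f 7 8 3
f 8 1 9
f 8 9 3
f 9 1 10
f 9 10 3
f 10 1 11
f 10 11 3
f 11 1 12
f 11 12 3
f 12 1 13
f 12 13 3
f 13 1 14
f 13 14 3
f 14 1 15
f 14 15 3
f 15 1 2
f 15 2 3
f 17 19 16
f 20 17 16
f 16 19 18
f 18 20 16
f 17 23 19
f 21 17 20
f 21 23 17
f 19 23 18
f 22 20 18
f 18 23 22
f 22 21 20
f 23 21 22
f 24 35 29
f 24 29 25
f 24 25 31
f 24 31 34
f 24 34 35
f 25 29 33
f 29 35 28
f 35 34 26
f 34 31 30
f 31 25 32
f 27 33 28
f 27 28 26
f 27 26 30
f 27 30 32
f 27 32 33
f 28 33 29
f 26 28 35
f 30 26 34
f 32 30 31
f 33 32 25



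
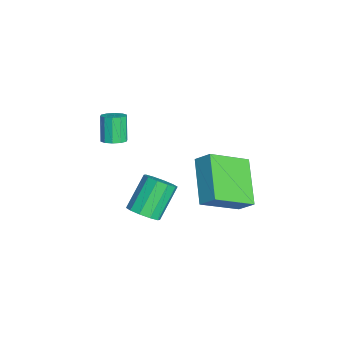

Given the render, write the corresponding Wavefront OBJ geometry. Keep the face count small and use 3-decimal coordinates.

v 2.824 -0.371 -0.304
v 3.352 -0.512 0.15
v 2.484 0.191 1.378
v 1.956 0.331 0.924
v 3.425 -0.116 -0.025
v 2.557 0.587 1.203
v 3.269 0.182 -0.306
v 2.4 0.885 0.922
v 2.942 0.269 -0.587
v 2.074 0.972 0.641
v 2.571 0.111 -0.759
v 1.703 0.814 0.469
v 2.296 -0.231 -0.758
v 1.428 0.472 0.47
v 2.223 -0.627 -0.583
v 1.355 0.076 0.645
v 2.38 -0.925 -0.302
v 1.511 -0.222 0.926
v 2.706 -1.012 -0.021
v 1.838 -0.309 1.207
v 3.077 -0.854 0.151
v 2.209 -0.151 1.379
v 2.36 1.811 -0.219
v 0.517 1.701 0.96
v 1.605 3.388 -1.251
v -0.237 3.278 -0.073
v 2.717 2.382 0.393
v 0.875 2.272 1.571
v 1.963 3.959 -0.64
v 0.12 3.849 0.539
v -2.125 -1.452 -0.028
v -1.76 -1.819 0.157
v -2.329 -1.815 1.292
v -2.695 -1.448 1.108
v -1.636 -1.509 0.218
v -2.206 -1.505 1.353
v -1.7 -1.176 0.185
v -2.269 -1.172 1.32
v -1.926 -0.949 0.071
v -2.495 -0.945 1.206
v -2.228 -0.914 -0.081
v -2.797 -0.91 1.055
v -2.491 -1.085 -0.212
v -3.06 -1.081 0.923
v -2.614 -1.395 -0.273
v -3.184 -1.391 0.862
v -2.551 -1.728 -0.24
v -3.12 -1.724 0.895
v -2.325 -1.955 -0.126
v -2.894 -1.951 1.009
v -2.023 -1.99 0.025
v -2.592 -1.986 1.161
f 2 1 5
f 2 5 3
f 3 5 6
f 3 6 4
f 5 1 7
f 5 7 6
f 6 7 8
f 6 8 4
f 7 1 9
f 7 9 8
f 8 9 10
f 8 10 4
f 9 1 11
f 9 11 10
f 10 11 12
f 10 12 4
f 11 1 13
f 11 13 12
f 12 13 14
f 12 14 4
f 13 1 15
f 13 15 14
f 14 15 16
f 14 16 4
f 15 1 17
f 15 17 16
f 16 17 18
f 16 18 4
f 17 1 19
f 17 19 18
f 18 19 20
f 18 20 4
f 19 1 21
f 19 21 20
f 20 21 22
f 20 22 4
f 21 1 2
f 21 2 22
f 22 2 3
f 22 3 4
f 24 26 23
f 27 24 23
f 23 26 25
f 25 27 23
f 24 30 26
f 28 24 27
f 28 30 24
f 26 30 25
f 29 27 25
f 25 30 29
f 29 28 27
f 30 28 29
f 32 31 35
f 32 35 33
f 33 35 36
f 33 36 34
f 35 31 37
f 35 37 36
f 36 37 38
f 36 38 34
f 37 31 39
f 37 39 38
f 38 39 40
f 38 40 34
f 39 31 41
f 39 41 40
f 40 41 42
f 40 42 34
f 41 31 43
f 41 43 42
f 42 43 44
f 42 44 34
f 43 31 45
f 43 45 44
f 44 45 46
f 44 46 34
f 45 31 47
f 45 47 46
f 46 47 48
f 46 48 34
f 47 31 49
f 47 49 48
f 48 49 50
f 48 50 34
f 49 31 51
f 49 51 50
f 50 51 52
f 50 52 34
f 51 31 32
f 51 32 52
f 52 32 33
f 52 33 34



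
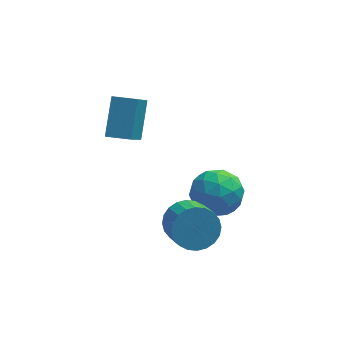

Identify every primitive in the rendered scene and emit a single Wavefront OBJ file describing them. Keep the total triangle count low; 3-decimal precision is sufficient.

v -3.358 1.075 0.317
v -3.018 2.385 1.636
v -2.889 2.509 -1.229
v -2.55 3.819 0.09
v -2.35 0.781 0.35
v -2.011 2.091 1.669
v -1.882 2.215 -1.196
v -1.542 3.525 0.123
v -0.208 -0.337 -4.224
v 0.71 -0.417 -4.661
v 1.007 -1.643 -3.812
v 0.088 -1.563 -3.376
v 0.792 -0.182 -4.35
v 1.088 -1.408 -3.501
v 0.722 0.029 -4.02
v 1.018 -1.197 -3.171
v 0.51 0.185 -3.721
v 0.806 -1.041 -2.873
v 0.188 0.261 -3.499
v 0.485 -0.965 -2.651
v -0.193 0.246 -3.387
v 0.103 -0.98 -2.539
v -0.577 0.142 -3.403
v -0.281 -1.083 -2.554
v -0.905 -0.034 -3.544
v -0.609 -1.26 -2.695
v -1.127 -0.257 -3.788
v -0.83 -1.483 -2.939
v -1.208 -0.492 -4.099
v -0.912 -1.718 -3.25
v -1.138 -0.703 -4.429
v -0.842 -1.929 -3.58
v -0.926 -0.859 -4.727
v -0.63 -2.085 -3.879
v -0.605 -0.935 -4.949
v -0.308 -2.161 -4.101
v -0.223 -0.92 -5.061
v 0.073 -2.146 -4.213
v 0.161 -0.817 -5.046
v 0.457 -2.042 -4.197
v 0.489 -0.64 -4.905
v 0.785 -1.866 -4.056
v 0.122 1.047 -4.246
v 1.047 1.795 -4.39
v 1.173 -0.015 -3.01
v 2.098 0.733 -3.154
v 1.113 1.102 -2.58
v 0.463 1.758 -3.344
v 1.757 0.022 -4.056
v 1.107 0.678 -4.82
v 2.058 1.162 -4.272
v 1.659 1.829 -3.36
v 0.561 -0.049 -4.04
v 0.162 0.618 -3.128
v 0.492 1.515 -4.427
v 1.728 0.265 -2.973
v 1.148 0.482 -2.636
v 1.692 0.922 -2.72
v 0.149 1.493 -3.812
v 0.693 1.933 -3.896
v 0.731 1.525 -2.832
v 1.527 -0.153 -3.504
v 2.071 0.287 -3.588
v 0.528 0.858 -4.68
v 1.072 1.298 -4.764
v 1.489 0.255 -4.568
v 1.63 1.582 -4.442
v 2.248 0.957 -3.715
v 2.047 0.539 -4.246
v 1.666 0.925 -4.695
v 1.396 1.974 -3.905
v 2.014 1.35 -3.179
v 1.434 1.566 -2.842
v 1.053 1.952 -3.291
v 1.99 1.602 -3.836
v 0.206 0.43 -4.221
v 0.824 -0.194 -3.495
v 1.167 -0.172 -4.109
v 0.786 0.214 -4.558
v -0.028 0.823 -3.685
v 0.59 0.198 -2.958
v 0.554 0.855 -2.705
v 0.173 1.241 -3.154
v 0.23 0.178 -3.564
f 2 4 1
f 5 2 1
f 1 4 3
f 3 5 1
f 2 8 4
f 6 2 5
f 6 8 2
f 4 8 3
f 7 5 3
f 3 8 7
f 7 6 5
f 8 6 7
f 10 9 13
f 10 13 11
f 11 13 14
f 11 14 12
f 13 9 15
f 13 15 14
f 14 15 16
f 14 16 12
f 15 9 17
f 15 17 16
f 16 17 18
f 16 18 12
f 17 9 19
f 17 19 18
f 18 19 20
f 18 20 12
f 19 9 21
f 19 21 20
f 20 21 22
f 20 22 12
f 21 9 23
f 21 23 22
f 22 23 24
f 22 24 12
f 23 9 25
f 23 25 24
f 24 25 26
f 24 26 12
f 25 9 27
f 25 27 26
f 26 27 28
f 26 28 12
f 27 9 29
f 27 29 28
f 28 29 30
f 28 30 12
f 29 9 31
f 29 31 30
f 30 31 32
f 30 32 12
f 31 9 33
f 31 33 32
f 32 33 34
f 32 34 12
f 33 9 35
f 33 35 34
f 34 35 36
f 34 36 12
f 35 9 37
f 35 37 36
f 36 37 38
f 36 38 12
f 37 9 39
f 37 39 38
f 38 39 40
f 38 40 12
f 39 9 41
f 39 41 40
f 40 41 42
f 40 42 12
f 41 9 10
f 41 10 42
f 42 10 11
f 42 11 12
f 43 80 59
f 80 54 83
f 59 83 48
f 80 83 59
f 43 59 55
f 59 48 60
f 55 60 44
f 59 60 55
f 43 55 64
f 55 44 65
f 64 65 50
f 55 65 64
f 43 64 76
f 64 50 79
f 76 79 53
f 64 79 76
f 43 76 80
f 76 53 84
f 80 84 54
f 76 84 80
f 44 60 71
f 60 48 74
f 71 74 52
f 60 74 71
f 48 83 61
f 83 54 82
f 61 82 47
f 83 82 61
f 54 84 81
f 84 53 77
f 81 77 45
f 84 77 81
f 53 79 78
f 79 50 66
f 78 66 49
f 79 66 78
f 50 65 70
f 65 44 67
f 70 67 51
f 65 67 70
f 46 72 58
f 72 52 73
f 58 73 47
f 72 73 58
f 46 58 56
f 58 47 57
f 56 57 45
f 58 57 56
f 46 56 63
f 56 45 62
f 63 62 49
f 56 62 63
f 46 63 68
f 63 49 69
f 68 69 51
f 63 69 68
f 46 68 72
f 68 51 75
f 72 75 52
f 68 75 72
f 47 73 61
f 73 52 74
f 61 74 48
f 73 74 61
f 45 57 81
f 57 47 82
f 81 82 54
f 57 82 81
f 49 62 78
f 62 45 77
f 78 77 53
f 62 77 78
f 51 69 70
f 69 49 66
f 70 66 50
f 69 66 70
f 52 75 71
f 75 51 67
f 71 67 44
f 75 67 71



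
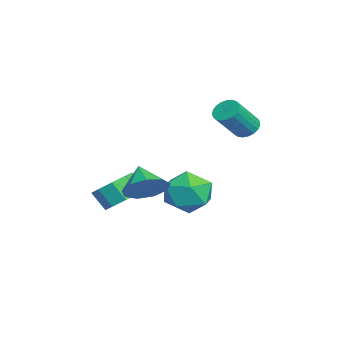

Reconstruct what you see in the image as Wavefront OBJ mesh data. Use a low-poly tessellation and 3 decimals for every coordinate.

v 1.447 -1.16 -2.682
v 2.365 -1.104 -2.315
v 2.07 -1.684 -1.49
v 1.153 -1.74 -1.858
v 1.992 -0.588 -2.086
v 1.697 -1.167 -1.261
v 1.364 -0.339 -2.135
v 1.069 -0.919 -1.311
v 0.775 -0.475 -2.441
v 0.48 -1.054 -1.616
v 0.501 -0.931 -2.86
v 0.206 -1.511 -2.035
v 0.669 -1.495 -3.195
v 0.375 -2.074 -2.371
v 1.202 -1.902 -3.291
v 0.907 -2.481 -2.466
v 1.85 -1.962 -3.102
v 1.555 -2.541 -2.277
v 2.309 -1.647 -2.716
v 2.014 -2.226 -1.892
v 3.191 -0.257 -1.369
v 3.832 -0.209 -0.617
v 2.209 -0.603 -0.511
v 3.539 0.394 -0.71
v 3.083 0.692 -1.112
v 2.677 0.546 -1.634
v 2.512 0.024 -2.033
v 2.665 -0.629 -2.121
v 3.064 -1.109 -1.858
v 3.523 -1.19 -1.366
v 3.826 -0.835 -0.876
v -0.736 3.669 0.639
v -0.193 3.968 0.479
v 0.639 3.11 1.702
v 0.096 2.811 1.861
v -0.294 4.132 0.663
v 0.538 3.273 1.886
v -0.472 4.215 0.842
v 0.36 3.357 2.065
v -0.695 4.205 0.987
v 0.137 3.346 2.21
v -0.925 4.101 1.071
v -0.094 3.243 2.294
v -1.123 3.923 1.08
v -0.291 3.065 2.303
v -1.254 3.701 1.013
v -0.422 2.843 2.236
v -1.295 3.474 0.882
v -0.463 2.615 2.104
v -1.239 3.28 0.708
v -0.408 2.422 1.931
v -1.097 3.154 0.522
v -0.265 2.295 1.745
v -0.892 3.116 0.356
v -0.06 2.258 1.579
v -0.66 3.175 0.24
v 0.172 2.316 1.463
v -0.441 3.318 0.192
v 0.391 2.46 1.415
v -0.273 3.523 0.221
v 0.558 2.664 1.444
v -0.185 3.753 0.323
v 0.646 2.894 1.546
v -1.925 1.698 -2.785
v -1.332 2.21 -3.72
v -0.528 0.31 -2.66
v 0.065 0.822 -3.595
v 0.007 1.397 -2.52
v -0.857 2.255 -2.598
v -1.003 0.265 -3.782
v -1.867 1.123 -3.86
v -0.763 1.325 -4.336
v -0.138 2.024 -3.556
v -1.722 0.496 -2.824
v -1.097 1.195 -2.044
f 2 1 5
f 2 5 3
f 3 5 6
f 3 6 4
f 5 1 7
f 5 7 6
f 6 7 8
f 6 8 4
f 7 1 9
f 7 9 8
f 8 9 10
f 8 10 4
f 9 1 11
f 9 11 10
f 10 11 12
f 10 12 4
f 11 1 13
f 11 13 12
f 12 13 14
f 12 14 4
f 13 1 15
f 13 15 14
f 14 15 16
f 14 16 4
f 15 1 17
f 15 17 16
f 16 17 18
f 16 18 4
f 17 1 19
f 17 19 18
f 18 19 20
f 18 20 4
f 19 1 2
f 19 2 20
f 20 2 3
f 20 3 4
f 22 21 24
f 22 24 23
f 24 21 25
f 24 25 23
f 25 21 26
f 25 26 23
f 26 21 27
f 26 27 23
f 27 21 28
f 27 28 23
f 28 21 29
f 28 29 23
f 29 21 30
f 29 30 23
f 30 21 31
f 30 31 23
f 31 21 22
f 31 22 23
f 33 32 36
f 33 36 34
f 34 36 37
f 34 37 35
f 36 32 38
f 36 38 37
f 37 38 39
f 37 39 35
f 38 32 40
f 38 40 39
f 39 40 41
f 39 41 35
f 40 32 42
f 40 42 41
f 41 42 43
f 41 43 35
f 42 32 44
f 42 44 43
f 43 44 45
f 43 45 35
f 44 32 46
f 44 46 45
f 45 46 47
f 45 47 35
f 46 32 48
f 46 48 47
f 47 48 49
f 47 49 35
f 48 32 50
f 48 50 49
f 49 50 51
f 49 51 35
f 50 32 52
f 50 52 51
f 51 52 53
f 51 53 35
f 52 32 54
f 52 54 53
f 53 54 55
f 53 55 35
f 54 32 56
f 54 56 55
f 55 56 57
f 55 57 35
f 56 32 58
f 56 58 57
f 57 58 59
f 57 59 35
f 58 32 60
f 58 60 59
f 59 60 61
f 59 61 35
f 60 32 62
f 60 62 61
f 61 62 63
f 61 63 35
f 62 32 33
f 62 33 63
f 63 33 34
f 63 34 35
f 64 75 69
f 64 69 65
f 64 65 71
f 64 71 74
f 64 74 75
f 65 69 73
f 69 75 68
f 75 74 66
f 74 71 70
f 71 65 72
f 67 73 68
f 67 68 66
f 67 66 70
f 67 70 72
f 67 72 73
f 68 73 69
f 66 68 75
f 70 66 74
f 72 70 71
f 73 72 65



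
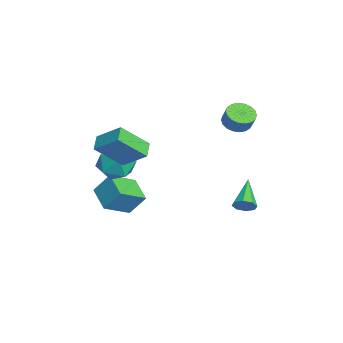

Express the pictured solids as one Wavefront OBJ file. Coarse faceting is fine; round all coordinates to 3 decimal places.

v -0.767 -3.707 2.119
v -0.418 -5.218 3.594
v -1.665 -3.492 2.552
v -1.316 -5.003 4.027
v 0.016 -2.517 3.153
v 0.365 -4.028 4.628
v -0.882 -2.302 3.586
v -0.533 -3.813 5.061
v -3.032 -2.807 1.122
v -2.366 -3.468 0.342
v -4.294 -4.312 1.318
v -3.628 -4.973 0.538
v -3.185 -4.705 1.643
v -2.406 -3.775 1.521
v -4.254 -4.005 0.139
v -3.475 -3.075 0.017
v -3.122 -4.208 -0.266
v -2.461 -4.64 0.664
v -4.199 -3.14 0.996
v -3.538 -3.572 1.926
v -3.845 2.631 3.379
v -3.238 3.065 2.972
v -2.788 3.263 3.854
v -3.395 2.829 4.261
v -3.497 3.331 3.045
v -3.047 3.529 3.927
v -3.825 3.458 3.183
v -3.376 3.656 4.066
v -4.157 3.421 3.361
v -3.708 3.619 4.243
v -4.428 3.228 3.542
v -3.978 3.426 4.424
v -4.582 2.917 3.691
v -4.132 3.114 4.573
v -4.591 2.549 3.778
v -4.141 2.746 4.66
v -4.452 2.197 3.786
v -4.002 2.395 4.668
v -4.193 1.931 3.713
v -3.743 2.129 4.595
v -3.864 1.804 3.574
v -3.415 2.002 4.457
v -3.532 1.841 3.397
v -3.083 2.039 4.279
v -3.262 2.034 3.216
v -2.812 2.232 4.098
v -3.108 2.346 3.067
v -2.658 2.543 3.949
v -3.099 2.714 2.98
v -2.649 2.911 3.862
v -4.913 -3.636 -2.54
v -4.133 -5.071 -1.63
v -4.708 -2.757 -1.33
v -3.927 -4.192 -0.42
v -3.413 -3.188 -3.12
v -2.632 -4.623 -2.21
v -3.207 -2.309 -1.91
v -2.427 -3.744 -1
v -1.742 2.83 -1.96
v -1.42 2.694 -1.364
v -3.478 3.27 -0.92
v -1.377 3.201 -1.507
v -1.548 3.49 -1.914
v -1.832 3.393 -2.348
v -2.064 2.965 -2.555
v -2.108 2.459 -2.412
v -1.937 2.169 -2.005
v -1.652 2.267 -1.571
f 2 4 1
f 5 2 1
f 1 4 3
f 3 5 1
f 2 8 4
f 6 2 5
f 6 8 2
f 4 8 3
f 7 5 3
f 3 8 7
f 7 6 5
f 8 6 7
f 9 20 14
f 9 14 10
f 9 10 16
f 9 16 19
f 9 19 20
f 10 14 18
f 14 20 13
f 20 19 11
f 19 16 15
f 16 10 17
f 12 18 13
f 12 13 11
f 12 11 15
f 12 15 17
f 12 17 18
f 13 18 14
f 11 13 20
f 15 11 19
f 17 15 16
f 18 17 10
f 22 21 25
f 22 25 23
f 23 25 26
f 23 26 24
f 25 21 27
f 25 27 26
f 26 27 28
f 26 28 24
f 27 21 29
f 27 29 28
f 28 29 30
f 28 30 24
f 29 21 31
f 29 31 30
f 30 31 32
f 30 32 24
f 31 21 33
f 31 33 32
f 32 33 34
f 32 34 24
f 33 21 35
f 33 35 34
f 34 35 36
f 34 36 24
f 35 21 37
f 35 37 36
f 36 37 38
f 36 38 24
f 37 21 39
f 37 39 38
f 38 39 40
f 38 40 24
f 39 21 41
f 39 41 40
f 40 41 42
f 40 42 24
f 41 21 43
f 41 43 42
f 42 43 44
f 42 44 24
f 43 21 45
f 43 45 44
f 44 45 46
f 44 46 24
f 45 21 47
f 45 47 46
f 46 47 48
f 46 48 24
f 47 21 49
f 47 49 48
f 48 49 50
f 48 50 24
f 49 21 22
f 49 22 50
f 50 22 23
f 50 23 24
f 52 54 51
f 55 52 51
f 51 54 53
f 53 55 51
f 52 58 54
f 56 52 55
f 56 58 52
f 54 58 53
f 57 55 53
f 53 58 57
f 57 56 55
f 58 56 57
f 60 59 62
f 60 62 61
f 62 59 63
f 62 63 61
f 63 59 64
f 63 64 61
f 64 59 65
f 64 65 61
f 65 59 66
f 65 66 61
f 66 59 67
f 66 67 61
f 67 59 68
f 67 68 61
f 68 59 60
f 68 60 61



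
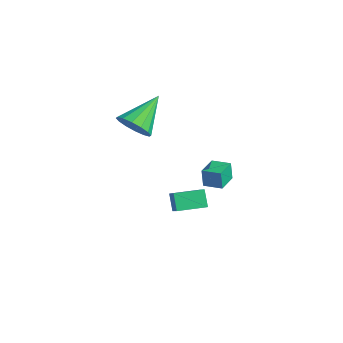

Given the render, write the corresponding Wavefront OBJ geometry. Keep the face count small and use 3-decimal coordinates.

v -2.248 -1.402 -3.52
v -2.846 -1.22 -2.74
v -1.79 -0.006 -3.495
v -2.388 0.177 -2.715
v -1.332 -1.717 -2.745
v -1.93 -1.534 -1.965
v -0.874 -0.32 -2.72
v -1.472 -0.138 -1.94
v -0.182 -1.018 -0.435
v -0.31 -1.03 0.517
v -0.81 -0.082 -0.508
v -0.938 -0.093 0.444
v 0.598 -0.487 -0.324
v 0.47 -0.498 0.628
v -0.03 0.45 -0.397
v -0.158 0.438 0.555
v -2.581 -3.248 2.948
v -1.666 -3.019 3.061
v -3.139 -1.592 4.112
v -1.807 -2.781 2.655
v -2.155 -2.668 2.327
v -2.618 -2.71 2.165
v -3.07 -2.896 2.213
v -3.392 -3.177 2.458
v -3.496 -3.477 2.834
v -3.354 -3.715 3.24
v -3.006 -3.828 3.568
v -2.543 -3.786 3.73
v -2.091 -3.599 3.682
v -1.77 -3.319 3.437
f 2 4 1
f 5 2 1
f 1 4 3
f 3 5 1
f 2 8 4
f 6 2 5
f 6 8 2
f 4 8 3
f 7 5 3
f 3 8 7
f 7 6 5
f 8 6 7
f 10 12 9
f 13 10 9
f 9 12 11
f 11 13 9
f 10 16 12
f 14 10 13
f 14 16 10
f 12 16 11
f 15 13 11
f 11 16 15
f 15 14 13
f 16 14 15
f 18 17 20
f 18 20 19
f 20 17 21
f 20 21 19
f 21 17 22
f 21 22 19
f 22 17 23
f 22 23 19
f 23 17 24
f 23 24 19
f 24 17 25
f 24 25 19
f 25 17 26
f 25 26 19
f 26 17 27
f 26 27 19
f 27 17 28
f 27 28 19
f 28 17 29
f 28 29 19
f 29 17 30
f 29 30 19
f 30 17 18
f 30 18 19



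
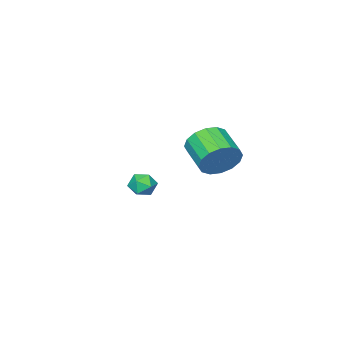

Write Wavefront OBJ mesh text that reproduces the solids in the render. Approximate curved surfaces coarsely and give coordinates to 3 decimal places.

v -2.79 -1.629 -1.259
v -2.268 -1.594 -1.849
v -2.132 -2.586 -0.731
v -1.61 -2.551 -1.321
v -1.65 -1.965 -0.796
v -2.057 -1.373 -1.122
v -2.343 -2.807 -1.458
v -2.75 -2.215 -1.784
v -1.992 -2.322 -1.972
v -1.563 -1.802 -1.562
v -2.837 -2.378 -1.018
v -2.408 -1.858 -0.608
v -0.637 4.454 3.214
v 0.127 4.458 3.977
v -0.459 3.01 4.57
v -1.223 3.006 3.806
v -0.307 4.726 4.205
v -0.892 3.279 4.798
v -0.83 4.922 4.167
v -1.415 3.475 4.76
v -1.3 4.992 3.874
v -1.886 3.545 4.467
v -1.594 4.918 3.404
v -2.179 3.471 3.997
v -1.63 4.72 2.883
v -2.216 3.272 3.476
v -1.401 4.45 2.45
v -1.987 3.002 3.043
v -0.968 4.181 2.222
v -1.553 2.734 2.815
v -0.445 3.985 2.26
v -1.03 2.538 2.853
v 0.026 3.915 2.553
v -0.56 2.468 3.146
v 0.319 3.989 3.023
v -0.266 2.542 3.616
v 0.356 4.188 3.544
v -0.23 2.74 4.137
f 1 12 6
f 1 6 2
f 1 2 8
f 1 8 11
f 1 11 12
f 2 6 10
f 6 12 5
f 12 11 3
f 11 8 7
f 8 2 9
f 4 10 5
f 4 5 3
f 4 3 7
f 4 7 9
f 4 9 10
f 5 10 6
f 3 5 12
f 7 3 11
f 9 7 8
f 10 9 2
f 14 13 17
f 14 17 15
f 15 17 18
f 15 18 16
f 17 13 19
f 17 19 18
f 18 19 20
f 18 20 16
f 19 13 21
f 19 21 20
f 20 21 22
f 20 22 16
f 21 13 23
f 21 23 22
f 22 23 24
f 22 24 16
f 23 13 25
f 23 25 24
f 24 25 26
f 24 26 16
f 25 13 27
f 25 27 26
f 26 27 28
f 26 28 16
f 27 13 29
f 27 29 28
f 28 29 30
f 28 30 16
f 29 13 31
f 29 31 30
f 30 31 32
f 30 32 16
f 31 13 33
f 31 33 32
f 32 33 34
f 32 34 16
f 33 13 35
f 33 35 34
f 34 35 36
f 34 36 16
f 35 13 37
f 35 37 36
f 36 37 38
f 36 38 16
f 37 13 14
f 37 14 38
f 38 14 15
f 38 15 16



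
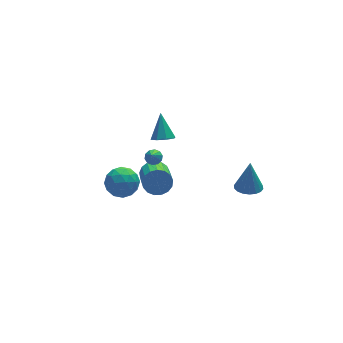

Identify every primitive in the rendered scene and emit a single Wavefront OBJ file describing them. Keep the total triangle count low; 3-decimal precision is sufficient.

v -3.543 -2.501 -0.517
v -2.954 -3.186 -0.021
v -4.846 -3.534 -0.399
v -4.257 -4.219 0.097
v -4.512 -3.332 0.555
v -3.707 -2.693 0.481
v -4.093 -4.027 -0.901
v -3.288 -3.388 -0.975
v -3.294 -4.129 -0.258
v -3.554 -3.699 0.642
v -4.246 -3.021 -1.062
v -4.506 -2.591 -0.162
v -3.134 -2.752 -0.279
v -4.666 -3.968 -0.141
v -4.816 -3.446 0.128
v -4.47 -3.848 0.42
v -3.577 -2.463 0.016
v -3.231 -2.865 0.308
v -4.147 -2.951 0.646
v -4.569 -3.855 -0.728
v -4.223 -4.257 -0.436
v -3.33 -2.872 -0.84
v -2.984 -3.274 -0.548
v -3.653 -3.769 -1.066
v -2.988 -3.709 -0.127
v -3.754 -4.317 -0.058
v -3.657 -4.204 -0.645
v -3.184 -3.829 -0.688
v -3.141 -3.457 0.402
v -3.906 -4.064 0.471
v -4.056 -3.543 0.74
v -3.583 -3.167 0.697
v -3.34 -4.011 0.262
v -3.894 -2.656 -0.891
v -4.659 -3.263 -0.822
v -4.217 -3.553 -1.117
v -3.744 -3.177 -1.16
v -4.046 -2.403 -0.362
v -4.812 -3.011 -0.293
v -4.616 -2.891 0.268
v -4.143 -2.516 0.225
v -4.46 -2.709 -0.682
v -0.666 0.325 -4.236
v 0.11 0.357 -3.821
v -0.319 -1.312 -2.889
v -1.094 -1.345 -3.304
v -0.151 0.567 -3.565
v -0.579 -1.102 -2.633
v -0.529 0.722 -3.463
v -0.958 -0.948 -2.53
v -0.938 0.785 -3.538
v -1.367 -0.885 -2.605
v -1.286 0.743 -3.772
v -1.714 -0.927 -2.84
v -1.491 0.605 -4.113
v -1.919 -1.065 -3.181
v -1.507 0.403 -4.483
v -1.936 -1.267 -3.55
v -1.33 0.183 -4.795
v -1.759 -1.487 -3.863
v -1.001 -0.004 -4.98
v -1.43 -1.674 -4.048
v -0.596 -0.116 -4.994
v -1.024 -1.786 -4.062
v -0.206 -0.127 -4.835
v -0.635 -1.797 -3.902
v 0.079 -0.035 -4.538
v -0.35 -1.705 -3.606
v 0.192 0.14 -4.172
v -0.236 -1.53 -3.24
v -1.041 -0.578 -1.643
v -0.679 -0.939 -1.736
v -1.399 -1.162 -0.757
v -0.552 -0.719 -1.539
v -0.611 -0.445 -1.382
v -0.835 -0.222 -1.325
v -1.138 -0.134 -1.389
v -1.403 -0.216 -1.55
v -1.531 -0.436 -1.747
v -1.471 -0.71 -1.904
v -1.247 -0.934 -1.961
v -0.945 -1.021 -1.897
v 3.733 -3.136 -3.803
v 4.318 -2.559 -3.977
v 3.947 -2.784 -1.917
v 4.002 -2.36 -3.978
v 3.632 -2.314 -3.945
v 3.283 -2.431 -3.883
v 3.022 -2.688 -3.806
v 2.902 -3.033 -3.727
v 2.947 -3.399 -3.664
v 3.147 -3.713 -3.628
v 3.464 -3.912 -3.627
v 3.833 -3.958 -3.661
v 4.183 -3.841 -3.722
v 4.443 -3.584 -3.8
v 4.563 -3.239 -3.878
v 4.518 -2.873 -3.941
v -0.552 -0.8 0.151
v -0.05 -1.251 0.403
v -0.308 0.22 1.489
v 0.16 -0.865 0.07
v -0.047 -0.441 -0.215
v -0.55 -0.228 -0.286
v -1.055 -0.35 -0.1
v -1.265 -0.735 0.232
v -1.058 -1.159 0.518
v -0.555 -1.372 0.588
f 1 38 17
f 38 12 41
f 17 41 6
f 38 41 17
f 1 17 13
f 17 6 18
f 13 18 2
f 17 18 13
f 1 13 22
f 13 2 23
f 22 23 8
f 13 23 22
f 1 22 34
f 22 8 37
f 34 37 11
f 22 37 34
f 1 34 38
f 34 11 42
f 38 42 12
f 34 42 38
f 2 18 29
f 18 6 32
f 29 32 10
f 18 32 29
f 6 41 19
f 41 12 40
f 19 40 5
f 41 40 19
f 12 42 39
f 42 11 35
f 39 35 3
f 42 35 39
f 11 37 36
f 37 8 24
f 36 24 7
f 37 24 36
f 8 23 28
f 23 2 25
f 28 25 9
f 23 25 28
f 4 30 16
f 30 10 31
f 16 31 5
f 30 31 16
f 4 16 14
f 16 5 15
f 14 15 3
f 16 15 14
f 4 14 21
f 14 3 20
f 21 20 7
f 14 20 21
f 4 21 26
f 21 7 27
f 26 27 9
f 21 27 26
f 4 26 30
f 26 9 33
f 30 33 10
f 26 33 30
f 5 31 19
f 31 10 32
f 19 32 6
f 31 32 19
f 3 15 39
f 15 5 40
f 39 40 12
f 15 40 39
f 7 20 36
f 20 3 35
f 36 35 11
f 20 35 36
f 9 27 28
f 27 7 24
f 28 24 8
f 27 24 28
f 10 33 29
f 33 9 25
f 29 25 2
f 33 25 29
f 44 43 47
f 44 47 45
f 45 47 48
f 45 48 46
f 47 43 49
f 47 49 48
f 48 49 50
f 48 50 46
f 49 43 51
f 49 51 50
f 50 51 52
f 50 52 46
f 51 43 53
f 51 53 52
f 52 53 54
f 52 54 46
f 53 43 55
f 53 55 54
f 54 55 56
f 54 56 46
f 55 43 57
f 55 57 56
f 56 57 58
f 56 58 46
f 57 43 59
f 57 59 58
f 58 59 60
f 58 60 46
f 59 43 61
f 59 61 60
f 60 61 62
f 60 62 46
f 61 43 63
f 61 63 62
f 62 63 64
f 62 64 46
f 63 43 65
f 63 65 64
f 64 65 66
f 64 66 46
f 65 43 67
f 65 67 66
f 66 67 68
f 66 68 46
f 67 43 69
f 67 69 68
f 68 69 70
f 68 70 46
f 69 43 44
f 69 44 70
f 70 44 45
f 70 45 46
f 72 71 74
f 72 74 73
f 74 71 75
f 74 75 73
f 75 71 76
f 75 76 73
f 76 71 77
f 76 77 73
f 77 71 78
f 77 78 73
f 78 71 79
f 78 79 73
f 79 71 80
f 79 80 73
f 80 71 81
f 80 81 73
f 81 71 82
f 81 82 73
f 82 71 72
f 82 72 73
f 84 83 86
f 84 86 85
f 86 83 87
f 86 87 85
f 87 83 88
f 87 88 85
f 88 83 89
f 88 89 85
f 89 83 90
f 89 90 85
f 90 83 91
f 90 91 85
f 91 83 92
f 91 92 85
f 92 83 93
f 92 93 85
f 93 83 94
f 93 94 85
f 94 83 95
f 94 95 85
f 95 83 96
f 95 96 85
f 96 83 97
f 96 97 85
f 97 83 98
f 97 98 85
f 98 83 84
f 98 84 85
f 100 99 102
f 100 102 101
f 102 99 103
f 102 103 101
f 103 99 104
f 103 104 101
f 104 99 105
f 104 105 101
f 105 99 106
f 105 106 101
f 106 99 107
f 106 107 101
f 107 99 108
f 107 108 101
f 108 99 100
f 108 100 101

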